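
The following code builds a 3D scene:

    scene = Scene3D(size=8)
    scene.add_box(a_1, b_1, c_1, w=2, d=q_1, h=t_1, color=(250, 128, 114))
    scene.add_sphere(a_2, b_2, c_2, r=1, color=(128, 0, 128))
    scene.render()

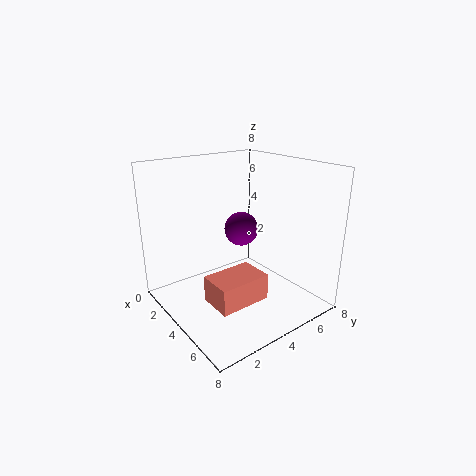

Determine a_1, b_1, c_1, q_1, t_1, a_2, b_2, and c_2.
a_1 = 3.5; b_1 = 2; c_1 = 0.5; q_1 = 3; t_1 = 1.5; a_2 = 3; b_2 = 5; c_2 = 4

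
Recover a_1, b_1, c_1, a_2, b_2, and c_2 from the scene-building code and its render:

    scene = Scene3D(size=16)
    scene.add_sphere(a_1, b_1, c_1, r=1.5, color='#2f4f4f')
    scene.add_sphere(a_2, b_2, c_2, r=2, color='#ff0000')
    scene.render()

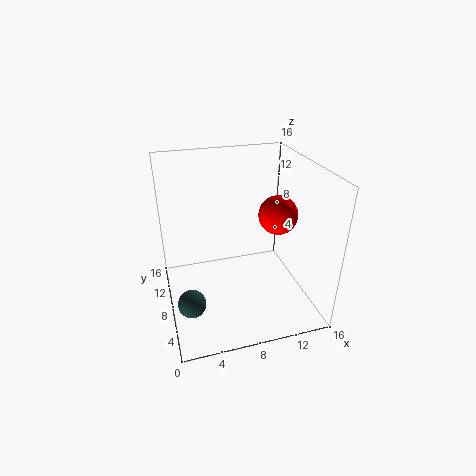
a_1 = 2; b_1 = 5; c_1 = 2.5; a_2 = 11.5; b_2 = 5.5; c_2 = 11.5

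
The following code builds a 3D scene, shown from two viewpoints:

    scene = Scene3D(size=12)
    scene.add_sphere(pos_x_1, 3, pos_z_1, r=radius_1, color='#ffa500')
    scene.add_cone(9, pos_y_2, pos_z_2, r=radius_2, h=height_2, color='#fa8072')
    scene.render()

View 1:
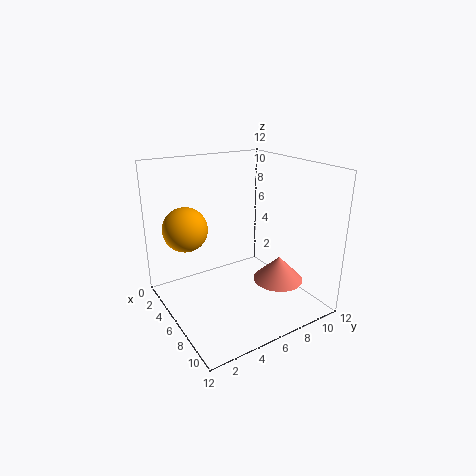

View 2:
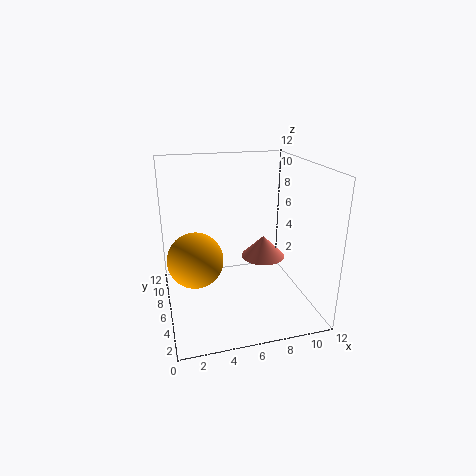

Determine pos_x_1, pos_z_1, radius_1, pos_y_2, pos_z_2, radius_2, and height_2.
pos_x_1 = 2, pos_z_1 = 6, radius_1 = 2, pos_y_2 = 8, pos_z_2 = 3, radius_2 = 2, height_2 = 2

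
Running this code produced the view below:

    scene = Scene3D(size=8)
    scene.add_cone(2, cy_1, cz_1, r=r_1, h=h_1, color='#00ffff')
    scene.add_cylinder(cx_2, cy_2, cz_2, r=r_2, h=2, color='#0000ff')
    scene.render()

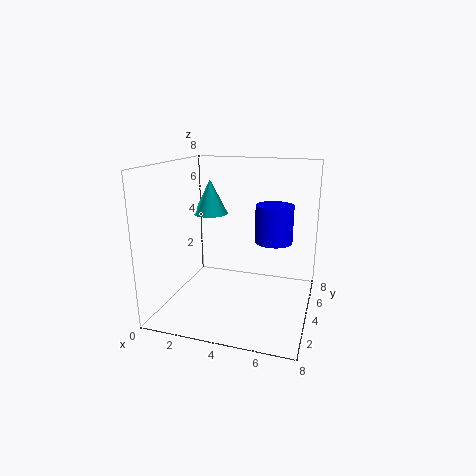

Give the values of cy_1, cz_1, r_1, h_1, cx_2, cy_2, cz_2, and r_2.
cy_1 = 5
cz_1 = 5
r_1 = 1
h_1 = 2
cx_2 = 6
cy_2 = 4
cz_2 = 4
r_2 = 1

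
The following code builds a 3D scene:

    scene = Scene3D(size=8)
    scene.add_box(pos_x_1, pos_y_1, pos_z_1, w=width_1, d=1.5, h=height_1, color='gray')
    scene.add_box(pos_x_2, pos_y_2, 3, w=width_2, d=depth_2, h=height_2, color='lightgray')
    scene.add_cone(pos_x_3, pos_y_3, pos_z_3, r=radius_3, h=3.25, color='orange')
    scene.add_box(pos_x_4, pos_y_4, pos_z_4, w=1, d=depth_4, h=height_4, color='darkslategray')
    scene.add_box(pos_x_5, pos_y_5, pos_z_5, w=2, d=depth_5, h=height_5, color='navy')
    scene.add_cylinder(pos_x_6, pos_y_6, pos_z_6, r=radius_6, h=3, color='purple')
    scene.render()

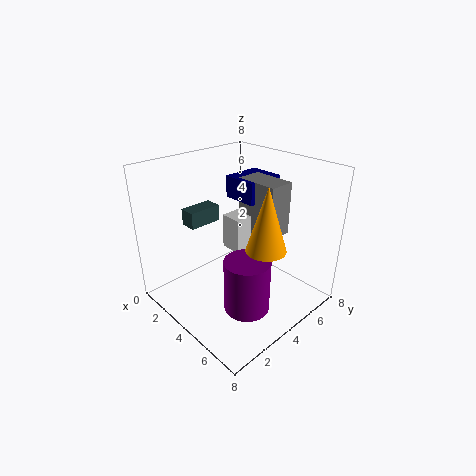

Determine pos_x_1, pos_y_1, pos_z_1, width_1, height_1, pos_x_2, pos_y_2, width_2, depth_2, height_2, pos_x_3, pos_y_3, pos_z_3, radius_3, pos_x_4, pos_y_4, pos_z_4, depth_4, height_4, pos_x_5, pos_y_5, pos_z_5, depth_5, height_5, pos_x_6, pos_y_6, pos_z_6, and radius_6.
pos_x_1 = 3; pos_y_1 = 5; pos_z_1 = 4; width_1 = 2.5; height_1 = 3; pos_x_2 = 2.75; pos_y_2 = 4; width_2 = 1.25; depth_2 = 2.75; height_2 = 2; pos_x_3 = 6.5; pos_y_3 = 3.5; pos_z_3 = 4.5; radius_3 = 1; pos_x_4 = 0.5; pos_y_4 = 2.75; pos_z_4 = 4; depth_4 = 2; height_4 = 1; pos_x_5 = 2.25; pos_y_5 = 4.75; pos_z_5 = 5.75; depth_5 = 2.25; height_5 = 1.25; pos_x_6 = 5.5; pos_y_6 = 3.25; pos_z_6 = 0.5; radius_6 = 1.25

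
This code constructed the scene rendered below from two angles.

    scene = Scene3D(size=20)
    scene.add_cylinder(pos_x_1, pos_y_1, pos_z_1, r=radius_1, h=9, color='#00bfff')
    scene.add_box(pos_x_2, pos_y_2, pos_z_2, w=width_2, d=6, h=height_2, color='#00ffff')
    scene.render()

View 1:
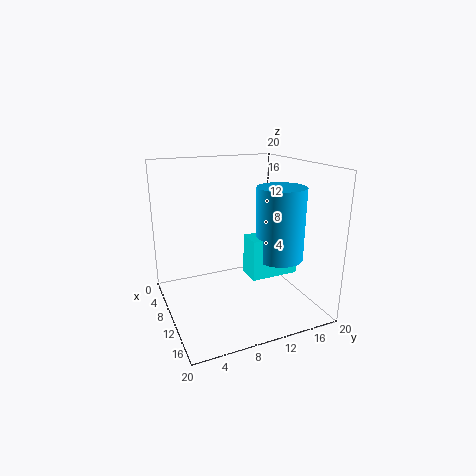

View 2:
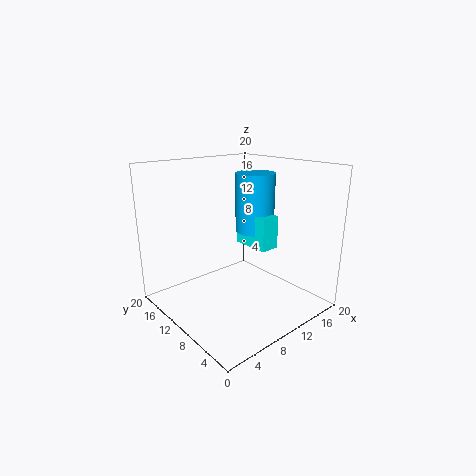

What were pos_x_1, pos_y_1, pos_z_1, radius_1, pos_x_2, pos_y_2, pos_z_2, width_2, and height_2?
pos_x_1 = 16; pos_y_1 = 13; pos_z_1 = 9; radius_1 = 3; pos_x_2 = 14; pos_y_2 = 9; pos_z_2 = 7; width_2 = 3; height_2 = 5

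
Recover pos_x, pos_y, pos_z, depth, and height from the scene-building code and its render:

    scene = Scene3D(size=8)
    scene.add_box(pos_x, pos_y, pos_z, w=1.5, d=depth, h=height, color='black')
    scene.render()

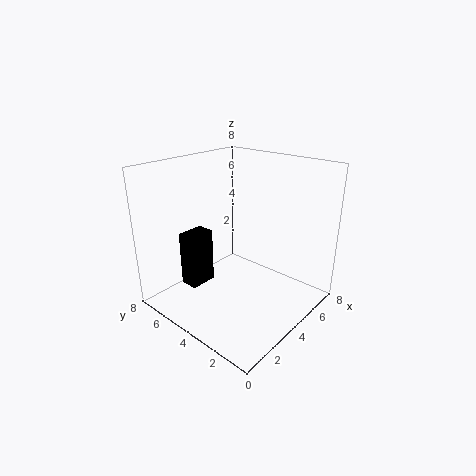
pos_x = 1.5
pos_y = 5
pos_z = 1.5
depth = 1
height = 3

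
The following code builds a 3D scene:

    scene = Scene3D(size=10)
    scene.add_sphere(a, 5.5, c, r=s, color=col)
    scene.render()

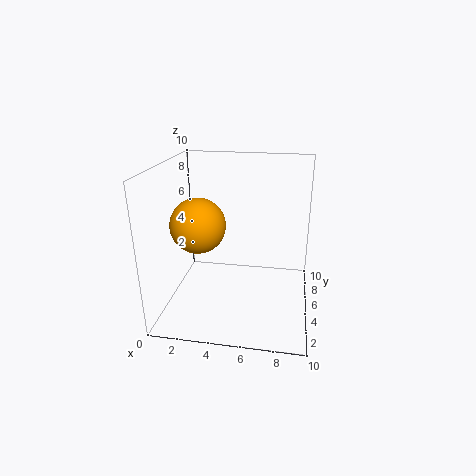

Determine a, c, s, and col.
a = 2; c = 5.5; s = 2; col = 'orange'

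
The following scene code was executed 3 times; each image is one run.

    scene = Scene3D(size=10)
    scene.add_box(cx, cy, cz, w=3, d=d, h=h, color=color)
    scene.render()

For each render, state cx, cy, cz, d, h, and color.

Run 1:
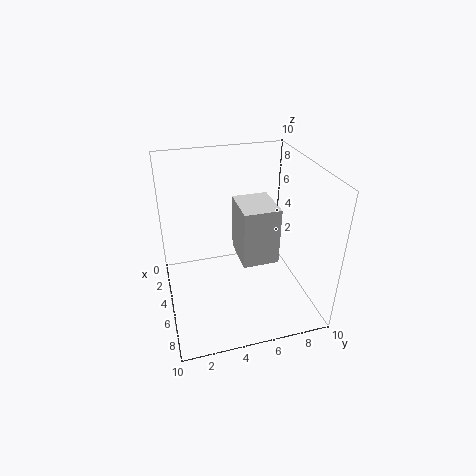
cx = 3.5
cy = 5
cz = 3.5
d = 2.5
h = 4
color = 'lightgray'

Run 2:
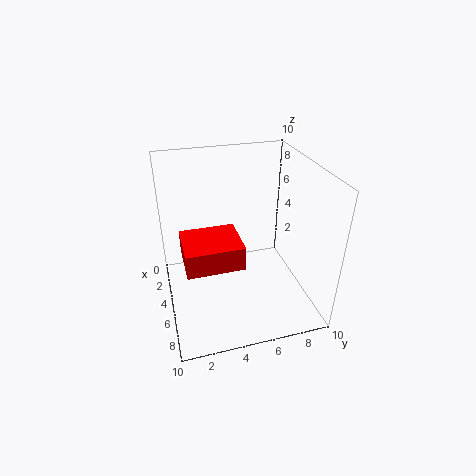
cx = 5.5
cy = 1
cz = 5
d = 3.5
h = 1.5
color = 'red'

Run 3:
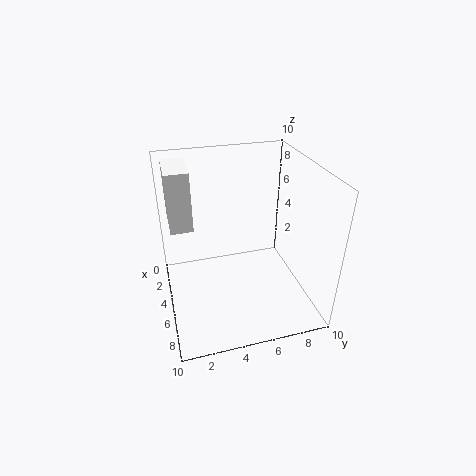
cx = 2
cy = 0.5
cz = 6
d = 1.5
h = 4
color = 'white'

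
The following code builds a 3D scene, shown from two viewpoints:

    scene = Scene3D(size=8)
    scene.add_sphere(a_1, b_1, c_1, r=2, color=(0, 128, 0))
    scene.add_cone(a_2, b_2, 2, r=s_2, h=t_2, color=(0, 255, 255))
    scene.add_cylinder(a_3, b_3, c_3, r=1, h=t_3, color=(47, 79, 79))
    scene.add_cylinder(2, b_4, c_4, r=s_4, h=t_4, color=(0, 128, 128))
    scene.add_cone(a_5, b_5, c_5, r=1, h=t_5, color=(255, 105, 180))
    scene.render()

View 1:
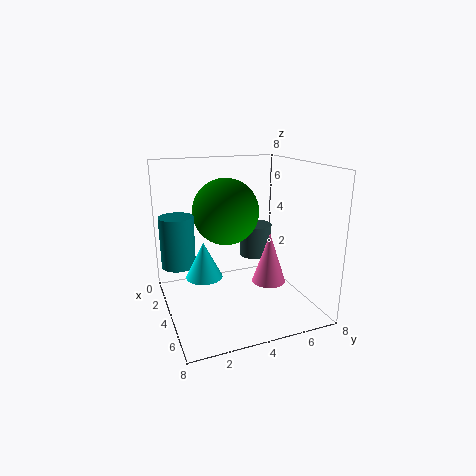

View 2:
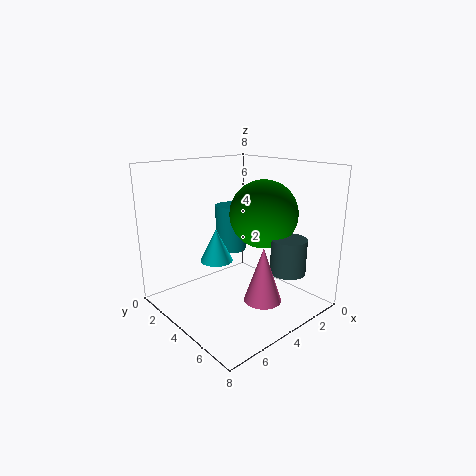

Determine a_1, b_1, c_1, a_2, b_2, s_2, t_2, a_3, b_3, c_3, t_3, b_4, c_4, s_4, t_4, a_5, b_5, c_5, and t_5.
a_1 = 2; b_1 = 4; c_1 = 5; a_2 = 4; b_2 = 2; s_2 = 1; t_2 = 2; a_3 = 2; b_3 = 6; c_3 = 2; t_3 = 2; b_4 = 1; c_4 = 2; s_4 = 1; t_4 = 3; a_5 = 4; b_5 = 6; c_5 = 1; t_5 = 3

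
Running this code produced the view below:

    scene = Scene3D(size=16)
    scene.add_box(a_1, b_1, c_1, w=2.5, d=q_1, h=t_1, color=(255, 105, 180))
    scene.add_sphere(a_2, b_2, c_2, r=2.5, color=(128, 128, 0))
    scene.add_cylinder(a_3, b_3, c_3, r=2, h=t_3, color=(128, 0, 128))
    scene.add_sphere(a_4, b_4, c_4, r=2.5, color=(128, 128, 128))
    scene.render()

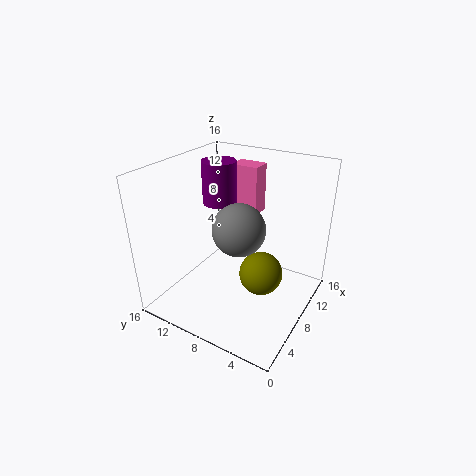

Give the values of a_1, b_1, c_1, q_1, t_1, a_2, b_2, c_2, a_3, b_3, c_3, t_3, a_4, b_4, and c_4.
a_1 = 13
b_1 = 8.5
c_1 = 8.5
q_1 = 3.5
t_1 = 6
a_2 = 9
b_2 = 5.5
c_2 = 3.5
a_3 = 10.5
b_3 = 12
c_3 = 10.5
t_3 = 5
a_4 = 4
b_4 = 5.5
c_4 = 11.5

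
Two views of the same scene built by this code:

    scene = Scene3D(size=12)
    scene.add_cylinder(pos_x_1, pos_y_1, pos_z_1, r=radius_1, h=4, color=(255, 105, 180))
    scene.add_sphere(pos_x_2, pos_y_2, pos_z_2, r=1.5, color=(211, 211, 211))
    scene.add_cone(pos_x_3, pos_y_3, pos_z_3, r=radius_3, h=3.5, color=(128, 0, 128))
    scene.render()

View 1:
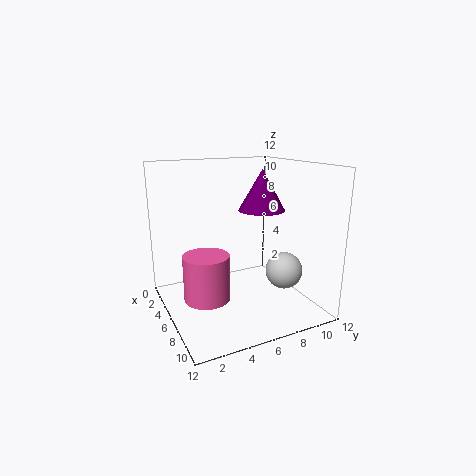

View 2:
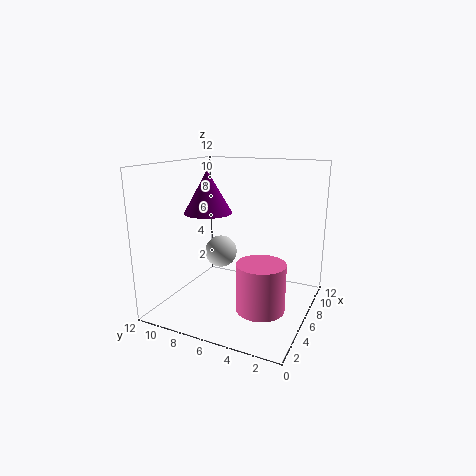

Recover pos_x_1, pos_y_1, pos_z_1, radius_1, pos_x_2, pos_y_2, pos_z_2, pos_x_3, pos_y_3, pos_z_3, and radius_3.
pos_x_1 = 5
pos_y_1 = 3.5
pos_z_1 = 0.5
radius_1 = 2
pos_x_2 = 8.5
pos_y_2 = 9
pos_z_2 = 3.5
pos_x_3 = 5.5
pos_y_3 = 8.5
pos_z_3 = 8
radius_3 = 2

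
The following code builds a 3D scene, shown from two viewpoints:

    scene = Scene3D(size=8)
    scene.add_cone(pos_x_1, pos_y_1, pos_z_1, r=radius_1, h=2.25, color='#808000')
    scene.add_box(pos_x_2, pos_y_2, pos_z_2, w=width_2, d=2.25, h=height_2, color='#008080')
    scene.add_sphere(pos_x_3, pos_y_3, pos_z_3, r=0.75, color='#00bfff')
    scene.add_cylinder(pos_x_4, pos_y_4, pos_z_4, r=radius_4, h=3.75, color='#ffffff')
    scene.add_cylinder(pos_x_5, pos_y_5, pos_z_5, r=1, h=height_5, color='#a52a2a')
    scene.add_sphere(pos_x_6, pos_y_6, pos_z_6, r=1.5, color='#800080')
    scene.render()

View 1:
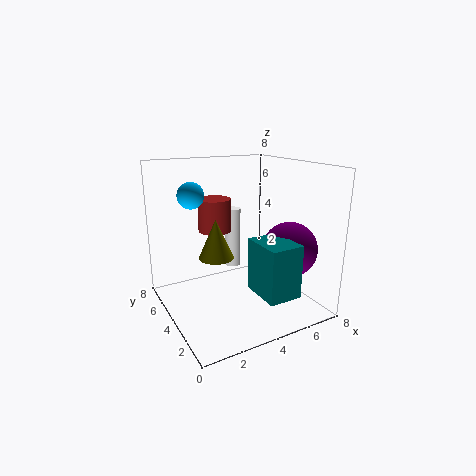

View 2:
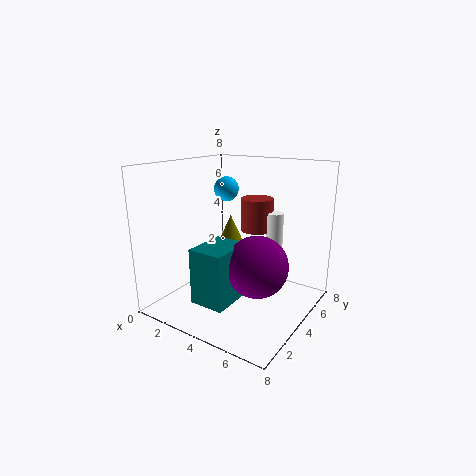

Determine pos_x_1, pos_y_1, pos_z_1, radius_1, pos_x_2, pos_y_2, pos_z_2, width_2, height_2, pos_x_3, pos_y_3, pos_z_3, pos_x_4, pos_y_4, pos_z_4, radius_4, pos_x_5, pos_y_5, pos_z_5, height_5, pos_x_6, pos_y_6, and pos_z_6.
pos_x_1 = 3, pos_y_1 = 4.75, pos_z_1 = 2.75, radius_1 = 1, pos_x_2 = 3.75, pos_y_2 = 0.25, pos_z_2 = 1.75, width_2 = 1.75, height_2 = 2.75, pos_x_3 = 2, pos_y_3 = 5.75, pos_z_3 = 6.25, pos_x_4 = 5, pos_y_4 = 6.5, pos_z_4 = 1.25, radius_4 = 0.5, pos_x_5 = 3.75, pos_y_5 = 6.5, pos_z_5 = 3.75, height_5 = 2, pos_x_6 = 6.25, pos_y_6 = 2.25, pos_z_6 = 3.5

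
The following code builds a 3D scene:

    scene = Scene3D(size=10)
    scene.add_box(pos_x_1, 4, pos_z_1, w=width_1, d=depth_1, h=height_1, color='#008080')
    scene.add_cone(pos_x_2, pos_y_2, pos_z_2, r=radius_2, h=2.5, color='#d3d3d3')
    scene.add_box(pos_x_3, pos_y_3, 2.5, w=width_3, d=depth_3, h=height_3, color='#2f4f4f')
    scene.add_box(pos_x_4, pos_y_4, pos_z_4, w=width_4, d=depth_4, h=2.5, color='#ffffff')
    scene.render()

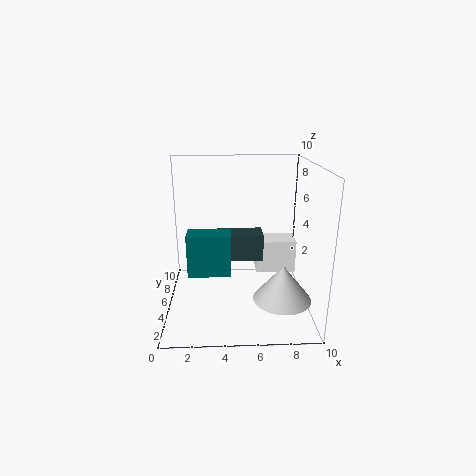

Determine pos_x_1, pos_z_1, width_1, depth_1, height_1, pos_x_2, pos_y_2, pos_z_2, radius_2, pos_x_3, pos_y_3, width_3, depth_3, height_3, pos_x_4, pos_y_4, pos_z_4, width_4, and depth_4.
pos_x_1 = 1.5; pos_z_1 = 2.5; width_1 = 3; depth_1 = 1.5; height_1 = 3; pos_x_2 = 8; pos_y_2 = 3.5; pos_z_2 = 1; radius_2 = 2; pos_x_3 = 3.5; pos_y_3 = 6.5; width_3 = 3.5; depth_3 = 2; height_3 = 2; pos_x_4 = 6.5; pos_y_4 = 6.5; pos_z_4 = 1.5; width_4 = 3; depth_4 = 2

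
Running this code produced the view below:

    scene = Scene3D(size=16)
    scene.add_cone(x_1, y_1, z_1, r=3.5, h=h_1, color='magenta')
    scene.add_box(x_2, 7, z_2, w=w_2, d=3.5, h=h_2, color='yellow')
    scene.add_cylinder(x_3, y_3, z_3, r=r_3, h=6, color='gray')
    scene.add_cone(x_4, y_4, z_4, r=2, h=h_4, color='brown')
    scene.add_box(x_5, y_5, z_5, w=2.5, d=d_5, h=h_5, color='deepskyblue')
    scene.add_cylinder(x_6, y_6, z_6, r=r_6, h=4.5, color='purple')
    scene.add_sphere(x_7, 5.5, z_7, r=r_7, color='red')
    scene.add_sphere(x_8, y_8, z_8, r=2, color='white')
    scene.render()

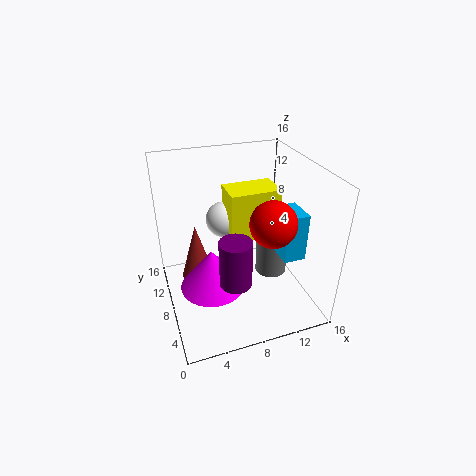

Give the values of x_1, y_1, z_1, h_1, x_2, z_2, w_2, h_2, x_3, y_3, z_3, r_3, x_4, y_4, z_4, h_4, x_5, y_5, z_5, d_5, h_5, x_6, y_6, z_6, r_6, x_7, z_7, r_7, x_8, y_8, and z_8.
x_1 = 4.5
y_1 = 6.5
z_1 = 3.5
h_1 = 4.5
x_2 = 7
z_2 = 8
w_2 = 5.5
h_2 = 5.5
x_3 = 13.5
y_3 = 10.5
z_3 = 0.5
r_3 = 2
x_4 = 4
y_4 = 12
z_4 = 1
h_4 = 7
x_5 = 12.5
y_5 = 5
z_5 = 5.5
d_5 = 3.5
h_5 = 5.5
x_6 = 5.5
y_6 = 1.5
z_6 = 7.5
r_6 = 1.5
x_7 = 11
z_7 = 10.5
r_7 = 2.5
x_8 = 7
y_8 = 10
z_8 = 9.5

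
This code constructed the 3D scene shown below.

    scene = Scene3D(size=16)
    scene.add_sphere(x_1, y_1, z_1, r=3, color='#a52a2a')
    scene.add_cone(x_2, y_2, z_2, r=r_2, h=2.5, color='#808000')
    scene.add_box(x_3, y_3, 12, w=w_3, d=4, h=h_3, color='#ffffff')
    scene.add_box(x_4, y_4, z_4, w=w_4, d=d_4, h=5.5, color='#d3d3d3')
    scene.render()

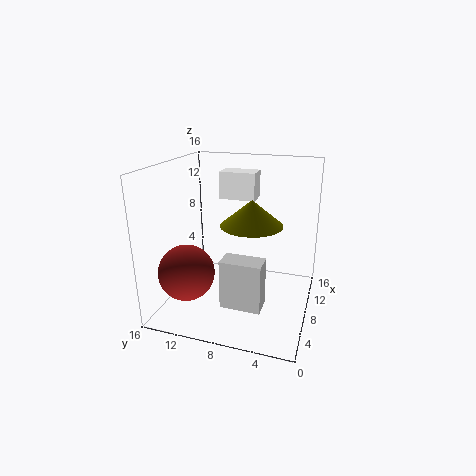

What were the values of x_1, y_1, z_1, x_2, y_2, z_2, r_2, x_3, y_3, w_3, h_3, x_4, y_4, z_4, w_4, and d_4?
x_1 = 4; y_1 = 12.5; z_1 = 5; x_2 = 4.5; y_2 = 5.5; z_2 = 11; r_2 = 3; x_3 = 9; y_3 = 6.5; w_3 = 2.5; h_3 = 3; x_4 = 4.5; y_4 = 4.5; z_4 = 1; w_4 = 2.5; d_4 = 4.5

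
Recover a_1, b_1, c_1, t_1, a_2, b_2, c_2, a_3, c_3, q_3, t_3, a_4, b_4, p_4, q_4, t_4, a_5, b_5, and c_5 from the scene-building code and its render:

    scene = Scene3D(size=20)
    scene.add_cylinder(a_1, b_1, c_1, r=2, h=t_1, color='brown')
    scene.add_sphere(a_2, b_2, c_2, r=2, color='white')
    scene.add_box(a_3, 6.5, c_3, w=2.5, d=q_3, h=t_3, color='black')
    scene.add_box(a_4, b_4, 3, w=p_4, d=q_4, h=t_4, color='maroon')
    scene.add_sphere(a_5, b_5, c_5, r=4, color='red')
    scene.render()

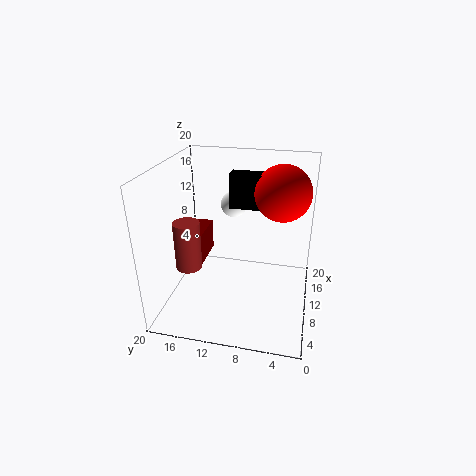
a_1 = 11, b_1 = 18, c_1 = 3.5, t_1 = 7.5, a_2 = 16, b_2 = 12, c_2 = 12.5, a_3 = 13, c_3 = 13, q_3 = 5.5, t_3 = 5, a_4 = 12.5, b_4 = 16.5, p_4 = 6.5, q_4 = 2.5, t_4 = 5, a_5 = 14, b_5 = 4.5, c_5 = 15.5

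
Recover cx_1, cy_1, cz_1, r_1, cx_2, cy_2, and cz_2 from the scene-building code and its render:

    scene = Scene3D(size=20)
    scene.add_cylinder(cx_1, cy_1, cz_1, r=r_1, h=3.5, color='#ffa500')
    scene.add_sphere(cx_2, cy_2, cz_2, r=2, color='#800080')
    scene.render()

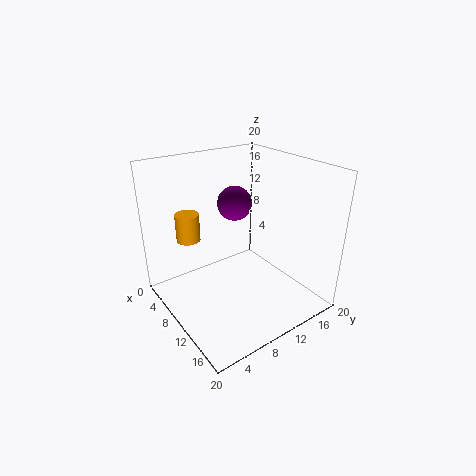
cx_1 = 9, cy_1 = 3, cz_1 = 11.5, r_1 = 1.5, cx_2 = 13.5, cy_2 = 7, cz_2 = 17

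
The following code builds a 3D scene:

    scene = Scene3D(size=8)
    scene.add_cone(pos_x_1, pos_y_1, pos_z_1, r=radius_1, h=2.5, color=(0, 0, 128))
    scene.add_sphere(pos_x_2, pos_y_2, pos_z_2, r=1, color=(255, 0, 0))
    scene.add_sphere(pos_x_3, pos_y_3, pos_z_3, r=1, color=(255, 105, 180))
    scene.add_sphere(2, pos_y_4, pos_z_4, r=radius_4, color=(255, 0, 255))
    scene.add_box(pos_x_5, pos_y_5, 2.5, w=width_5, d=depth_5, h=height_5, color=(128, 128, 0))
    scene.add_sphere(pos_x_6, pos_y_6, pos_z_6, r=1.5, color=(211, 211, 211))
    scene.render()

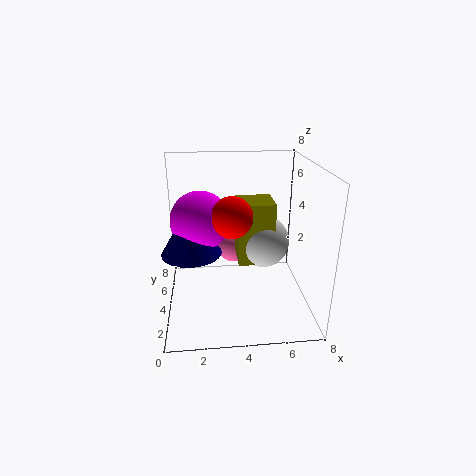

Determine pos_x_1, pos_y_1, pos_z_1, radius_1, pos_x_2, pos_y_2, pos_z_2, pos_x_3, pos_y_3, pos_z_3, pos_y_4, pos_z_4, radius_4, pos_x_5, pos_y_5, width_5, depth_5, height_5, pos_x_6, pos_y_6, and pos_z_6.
pos_x_1 = 1.5
pos_y_1 = 2.5
pos_z_1 = 4
radius_1 = 1.5
pos_x_2 = 3.5
pos_y_2 = 2
pos_z_2 = 6
pos_x_3 = 4
pos_y_3 = 7
pos_z_3 = 2
pos_y_4 = 3
pos_z_4 = 5.5
radius_4 = 1.5
pos_x_5 = 4
pos_y_5 = 3.5
width_5 = 2
depth_5 = 2
height_5 = 3.5
pos_x_6 = 5.5
pos_y_6 = 4.5
pos_z_6 = 3.5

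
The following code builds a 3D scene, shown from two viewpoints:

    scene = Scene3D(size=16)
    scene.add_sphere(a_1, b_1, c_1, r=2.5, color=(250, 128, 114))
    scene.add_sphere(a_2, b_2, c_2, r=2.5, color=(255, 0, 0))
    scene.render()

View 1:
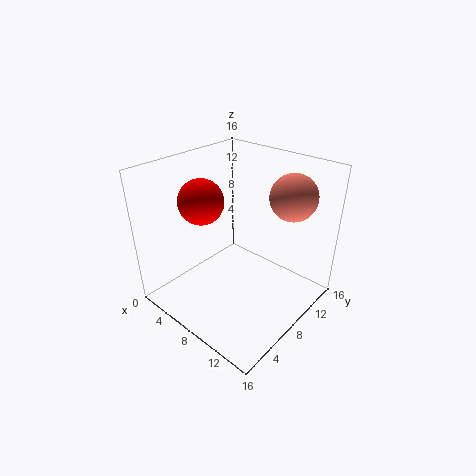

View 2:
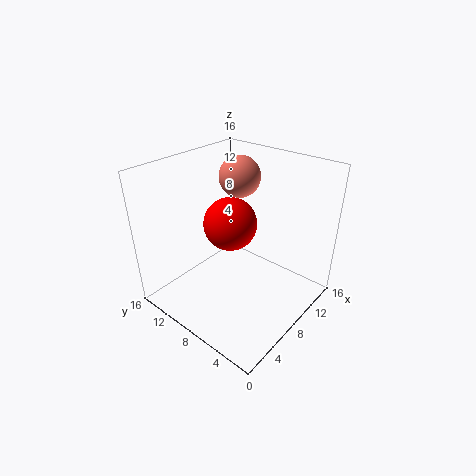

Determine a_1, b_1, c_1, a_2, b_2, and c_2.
a_1 = 12.5
b_1 = 11.5
c_1 = 13
a_2 = 4.5
b_2 = 6
c_2 = 12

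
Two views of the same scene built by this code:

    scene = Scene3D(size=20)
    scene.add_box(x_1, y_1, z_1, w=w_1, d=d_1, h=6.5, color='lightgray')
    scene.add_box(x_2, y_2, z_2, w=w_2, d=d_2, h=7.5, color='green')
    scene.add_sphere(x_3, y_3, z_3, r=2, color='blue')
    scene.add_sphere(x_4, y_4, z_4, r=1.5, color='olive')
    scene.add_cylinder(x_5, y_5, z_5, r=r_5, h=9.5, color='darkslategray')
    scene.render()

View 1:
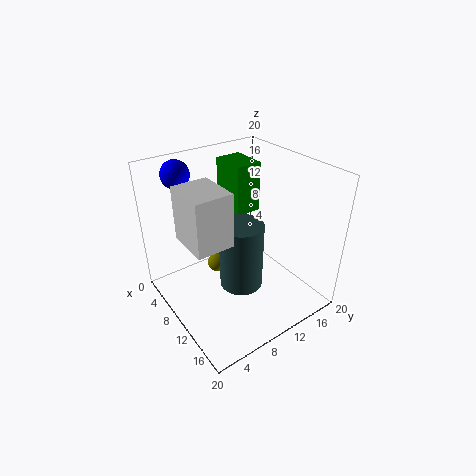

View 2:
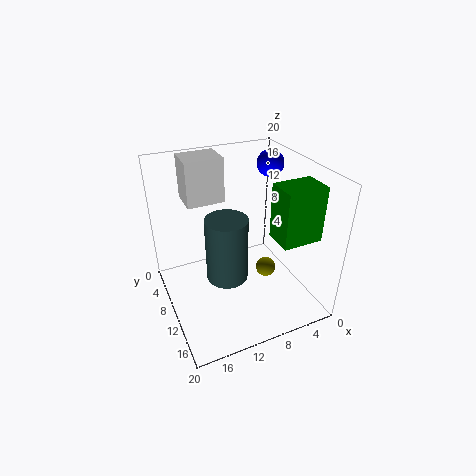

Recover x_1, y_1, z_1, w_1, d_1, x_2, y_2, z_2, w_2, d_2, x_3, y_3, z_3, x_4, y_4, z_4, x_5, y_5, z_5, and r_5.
x_1 = 10; y_1 = 1; z_1 = 13.5; w_1 = 5.5; d_1 = 4.5; x_2 = 1; y_2 = 12.5; z_2 = 11; w_2 = 5.5; d_2 = 4; x_3 = 2.5; y_3 = 5; z_3 = 18; x_4 = 5; y_4 = 9.5; z_4 = 3; x_5 = 11.5; y_5 = 9.5; z_5 = 3.5; r_5 = 3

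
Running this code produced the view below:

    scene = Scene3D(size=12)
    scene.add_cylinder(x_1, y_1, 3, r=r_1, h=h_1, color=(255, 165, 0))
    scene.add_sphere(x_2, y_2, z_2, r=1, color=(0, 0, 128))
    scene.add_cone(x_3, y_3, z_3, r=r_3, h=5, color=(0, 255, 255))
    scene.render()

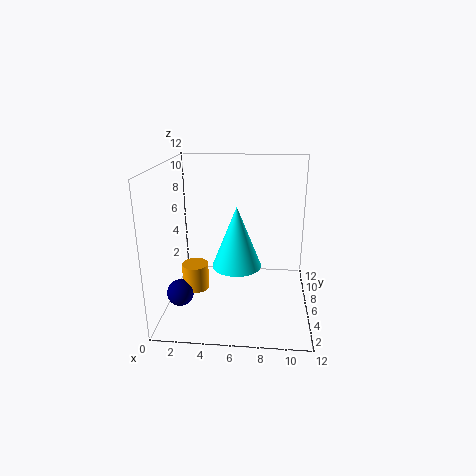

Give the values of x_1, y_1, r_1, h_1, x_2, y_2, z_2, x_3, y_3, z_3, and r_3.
x_1 = 3
y_1 = 3
r_1 = 1
h_1 = 2
x_2 = 2
y_2 = 2
z_2 = 3
x_3 = 6
y_3 = 5
z_3 = 4
r_3 = 2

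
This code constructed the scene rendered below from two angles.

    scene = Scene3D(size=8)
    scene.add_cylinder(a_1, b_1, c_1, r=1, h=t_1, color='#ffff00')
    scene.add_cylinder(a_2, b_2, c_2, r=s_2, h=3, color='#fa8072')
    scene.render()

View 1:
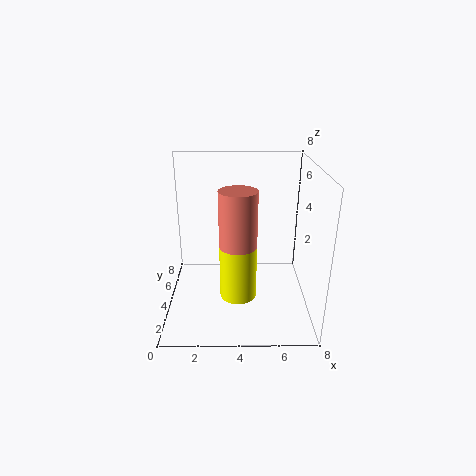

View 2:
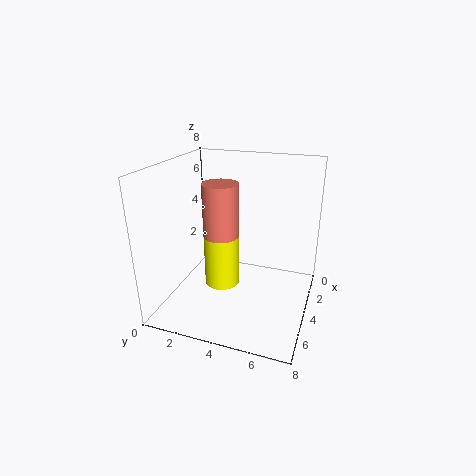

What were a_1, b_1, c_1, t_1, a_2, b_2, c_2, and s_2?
a_1 = 4; b_1 = 3; c_1 = 1; t_1 = 3; a_2 = 4; b_2 = 3; c_2 = 4; s_2 = 1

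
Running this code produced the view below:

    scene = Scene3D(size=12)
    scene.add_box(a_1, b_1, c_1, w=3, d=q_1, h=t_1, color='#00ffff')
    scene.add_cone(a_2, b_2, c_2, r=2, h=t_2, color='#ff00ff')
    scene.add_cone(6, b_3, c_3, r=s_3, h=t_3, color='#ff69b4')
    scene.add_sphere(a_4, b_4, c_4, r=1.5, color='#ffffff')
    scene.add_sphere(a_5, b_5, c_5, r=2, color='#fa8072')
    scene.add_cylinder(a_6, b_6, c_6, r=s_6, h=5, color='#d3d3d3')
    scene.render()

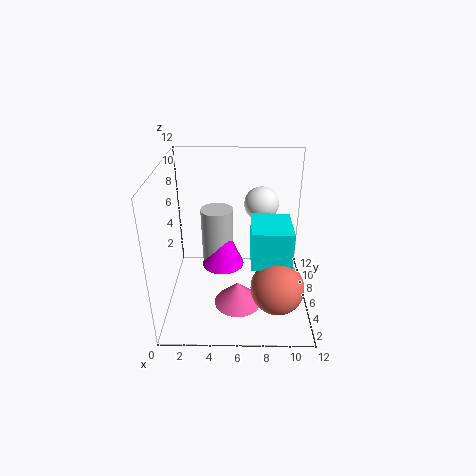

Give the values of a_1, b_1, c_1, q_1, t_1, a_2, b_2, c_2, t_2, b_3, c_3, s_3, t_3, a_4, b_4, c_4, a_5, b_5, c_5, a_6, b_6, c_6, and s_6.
a_1 = 7; b_1 = 2; c_1 = 5.5; q_1 = 3.5; t_1 = 3; a_2 = 4.5; b_2 = 9; c_2 = 1.5; t_2 = 4.5; b_3 = 4.5; c_3 = 0.5; s_3 = 2; t_3 = 2; a_4 = 8; b_4 = 8.5; c_4 = 8; a_5 = 9; b_5 = 2; c_5 = 4; a_6 = 4; b_6 = 9.5; c_6 = 2; s_6 = 1.5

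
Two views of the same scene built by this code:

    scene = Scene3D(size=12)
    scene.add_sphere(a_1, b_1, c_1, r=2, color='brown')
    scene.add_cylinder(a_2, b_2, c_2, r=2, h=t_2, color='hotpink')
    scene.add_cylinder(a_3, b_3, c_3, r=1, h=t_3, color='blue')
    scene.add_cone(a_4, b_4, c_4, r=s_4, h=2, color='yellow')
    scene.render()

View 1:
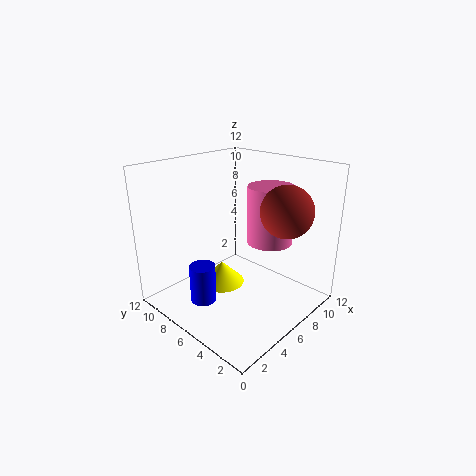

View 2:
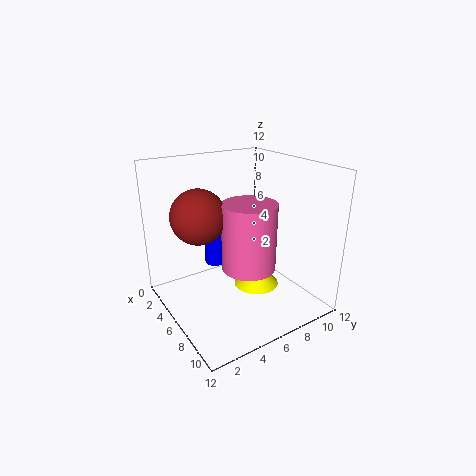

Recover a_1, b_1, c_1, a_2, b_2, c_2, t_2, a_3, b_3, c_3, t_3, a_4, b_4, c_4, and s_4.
a_1 = 7, b_1 = 2, c_1 = 9, a_2 = 9, b_2 = 5, c_2 = 5, t_2 = 5, a_3 = 2, b_3 = 6, c_3 = 2, t_3 = 3, a_4 = 6, b_4 = 8, c_4 = 1, s_4 = 2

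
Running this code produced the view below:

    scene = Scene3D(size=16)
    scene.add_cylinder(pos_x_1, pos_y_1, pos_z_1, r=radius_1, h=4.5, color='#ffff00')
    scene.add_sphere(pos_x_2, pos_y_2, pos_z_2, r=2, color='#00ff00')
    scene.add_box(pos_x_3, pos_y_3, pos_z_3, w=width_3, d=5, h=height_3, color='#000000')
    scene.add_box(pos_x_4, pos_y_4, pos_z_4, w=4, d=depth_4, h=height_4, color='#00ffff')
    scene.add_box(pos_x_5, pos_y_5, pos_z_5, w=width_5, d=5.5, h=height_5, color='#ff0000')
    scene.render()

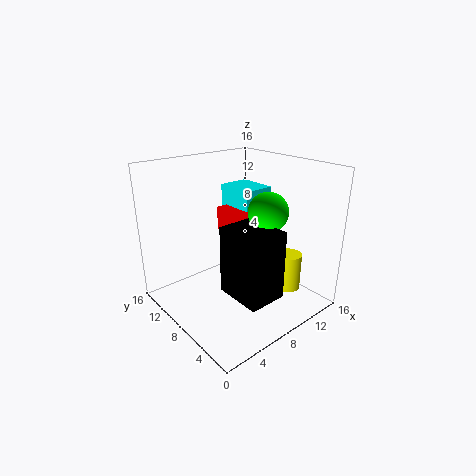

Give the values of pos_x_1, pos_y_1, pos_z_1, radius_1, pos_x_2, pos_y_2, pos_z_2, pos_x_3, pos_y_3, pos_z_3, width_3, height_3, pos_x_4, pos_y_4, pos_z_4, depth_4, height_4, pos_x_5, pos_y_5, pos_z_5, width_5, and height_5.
pos_x_1 = 14
pos_y_1 = 5.5
pos_z_1 = 0.5
radius_1 = 1.5
pos_x_2 = 8.5
pos_y_2 = 4
pos_z_2 = 12
pos_x_3 = 4
pos_y_3 = 1
pos_z_3 = 4
width_3 = 4
height_3 = 7
pos_x_4 = 11.5
pos_y_4 = 10.5
pos_z_4 = 8.5
depth_4 = 5
height_4 = 3.5
pos_x_5 = 10
pos_y_5 = 9
pos_z_5 = 6.5
width_5 = 2
height_5 = 3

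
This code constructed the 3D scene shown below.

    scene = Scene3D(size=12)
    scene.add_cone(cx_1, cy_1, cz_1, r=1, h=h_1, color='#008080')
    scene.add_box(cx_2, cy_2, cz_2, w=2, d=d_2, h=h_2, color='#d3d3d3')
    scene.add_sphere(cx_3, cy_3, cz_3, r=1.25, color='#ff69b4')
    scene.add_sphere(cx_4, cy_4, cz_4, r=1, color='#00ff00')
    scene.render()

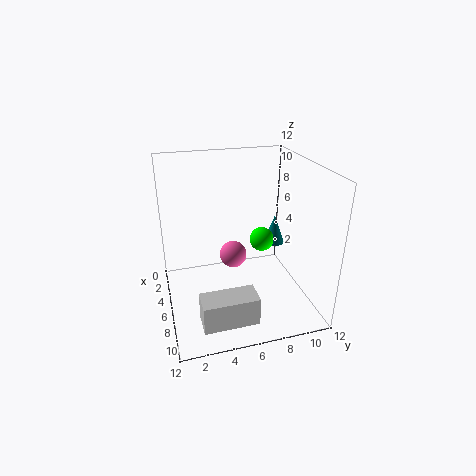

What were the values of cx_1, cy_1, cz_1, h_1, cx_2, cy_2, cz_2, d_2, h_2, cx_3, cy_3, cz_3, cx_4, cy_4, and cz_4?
cx_1 = 3
cy_1 = 10.5
cz_1 = 3.5
h_1 = 2.75
cx_2 = 9.25
cy_2 = 2
cz_2 = 1.25
d_2 = 4.25
h_2 = 2.25
cx_3 = 3.5
cy_3 = 6.25
cz_3 = 3
cx_4 = 6.25
cy_4 = 8
cz_4 = 5.75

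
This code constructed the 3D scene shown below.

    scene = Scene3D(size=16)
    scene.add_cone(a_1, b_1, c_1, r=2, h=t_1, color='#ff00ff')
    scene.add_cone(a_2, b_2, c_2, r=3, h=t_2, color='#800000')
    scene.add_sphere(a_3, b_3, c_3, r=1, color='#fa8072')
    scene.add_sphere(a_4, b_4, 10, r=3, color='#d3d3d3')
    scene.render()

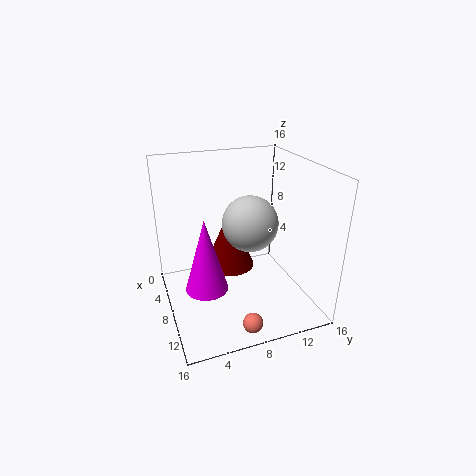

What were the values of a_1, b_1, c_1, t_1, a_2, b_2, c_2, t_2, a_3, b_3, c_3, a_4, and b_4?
a_1 = 13
b_1 = 3
c_1 = 6
t_1 = 7
a_2 = 5
b_2 = 8
c_2 = 3
t_2 = 7
a_3 = 15
b_3 = 7
c_3 = 2
a_4 = 9
b_4 = 9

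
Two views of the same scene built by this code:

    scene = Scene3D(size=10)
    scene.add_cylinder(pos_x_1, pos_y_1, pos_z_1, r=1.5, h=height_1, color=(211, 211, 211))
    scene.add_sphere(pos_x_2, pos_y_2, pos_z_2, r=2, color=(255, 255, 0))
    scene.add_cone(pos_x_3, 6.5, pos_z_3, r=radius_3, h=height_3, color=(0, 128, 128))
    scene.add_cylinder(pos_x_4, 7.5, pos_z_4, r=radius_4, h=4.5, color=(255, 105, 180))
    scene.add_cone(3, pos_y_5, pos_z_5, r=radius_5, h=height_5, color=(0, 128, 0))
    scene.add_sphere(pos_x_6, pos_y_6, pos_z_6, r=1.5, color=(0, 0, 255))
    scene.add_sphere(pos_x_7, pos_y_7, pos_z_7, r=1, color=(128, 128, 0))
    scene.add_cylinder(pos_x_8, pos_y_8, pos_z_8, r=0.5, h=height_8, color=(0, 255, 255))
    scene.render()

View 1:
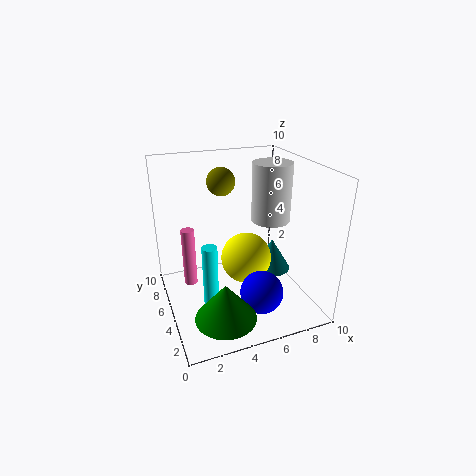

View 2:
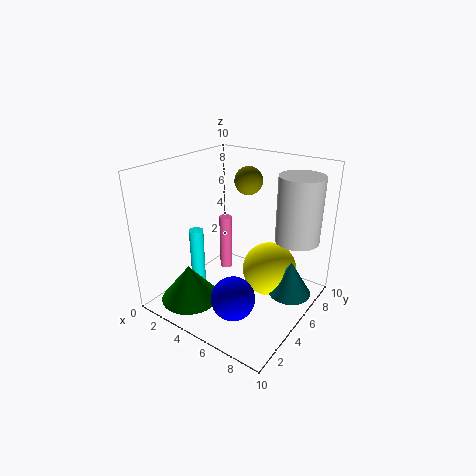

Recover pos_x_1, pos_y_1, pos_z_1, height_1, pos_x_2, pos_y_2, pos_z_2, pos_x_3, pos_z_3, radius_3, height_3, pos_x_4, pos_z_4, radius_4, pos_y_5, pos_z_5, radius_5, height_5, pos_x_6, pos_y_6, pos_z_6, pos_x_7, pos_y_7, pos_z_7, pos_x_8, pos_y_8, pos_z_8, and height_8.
pos_x_1 = 8.5, pos_y_1 = 7, pos_z_1 = 5, height_1 = 4.5, pos_x_2 = 6.5, pos_y_2 = 7, pos_z_2 = 2, pos_x_3 = 8.5, pos_z_3 = 1, radius_3 = 1.5, height_3 = 2.5, pos_x_4 = 2, pos_z_4 = 0.5, radius_4 = 0.5, pos_y_5 = 2, pos_z_5 = 1, radius_5 = 2, height_5 = 2.5, pos_x_6 = 6, pos_y_6 = 3, pos_z_6 = 1.5, pos_x_7 = 4.5, pos_y_7 = 7, pos_z_7 = 8.5, pos_x_8 = 2.5, pos_y_8 = 3.5, pos_z_8 = 0.5, height_8 = 5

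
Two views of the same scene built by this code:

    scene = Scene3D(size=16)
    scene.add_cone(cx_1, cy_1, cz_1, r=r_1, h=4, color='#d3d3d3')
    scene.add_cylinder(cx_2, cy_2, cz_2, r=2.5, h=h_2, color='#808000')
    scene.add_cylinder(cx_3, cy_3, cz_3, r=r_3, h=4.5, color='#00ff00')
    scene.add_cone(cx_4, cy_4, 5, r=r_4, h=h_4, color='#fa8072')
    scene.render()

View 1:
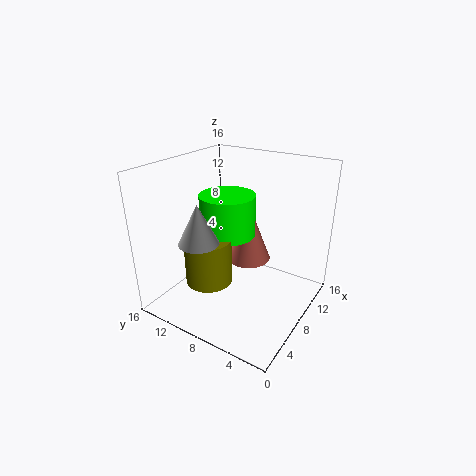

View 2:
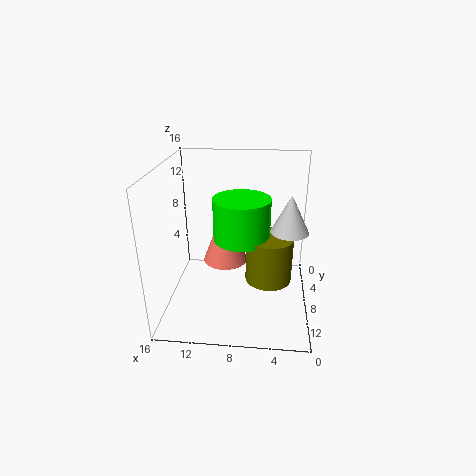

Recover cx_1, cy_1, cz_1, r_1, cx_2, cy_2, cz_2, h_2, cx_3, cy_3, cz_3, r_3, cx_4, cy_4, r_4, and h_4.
cx_1 = 2.5
cy_1 = 9
cz_1 = 9.5
r_1 = 2
cx_2 = 4.5
cy_2 = 9.5
cz_2 = 4
h_2 = 5
cx_3 = 7.5
cy_3 = 9
cz_3 = 8.5
r_3 = 3
cx_4 = 9.5
cy_4 = 7.5
r_4 = 2.5
h_4 = 6.5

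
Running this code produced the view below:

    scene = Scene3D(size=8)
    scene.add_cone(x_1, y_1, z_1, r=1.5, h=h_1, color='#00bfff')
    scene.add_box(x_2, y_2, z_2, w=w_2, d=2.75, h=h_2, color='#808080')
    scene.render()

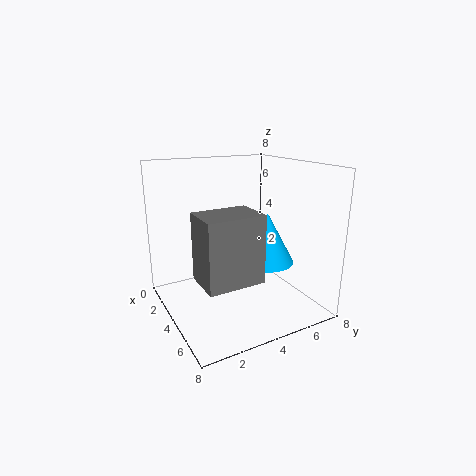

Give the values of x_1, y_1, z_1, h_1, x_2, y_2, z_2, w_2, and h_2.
x_1 = 5, y_1 = 5.25, z_1 = 2.75, h_1 = 2.75, x_2 = 5.5, y_2 = 0.75, z_2 = 3, w_2 = 2, h_2 = 3.25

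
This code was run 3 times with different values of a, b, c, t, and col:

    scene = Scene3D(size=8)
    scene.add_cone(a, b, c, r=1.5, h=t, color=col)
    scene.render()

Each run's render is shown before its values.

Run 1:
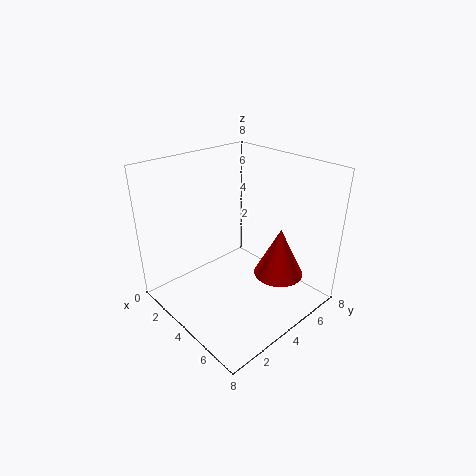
a = 5
b = 6.5
c = 1
t = 3
col = 'red'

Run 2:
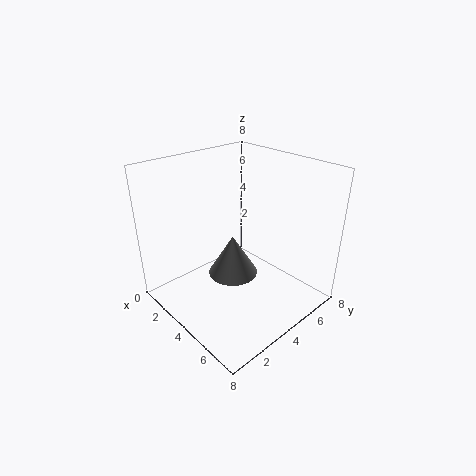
a = 3
b = 4.5
c = 1
t = 2.5
col = 'gray'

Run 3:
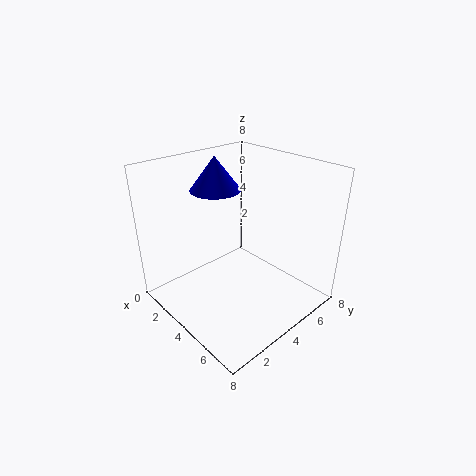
a = 1.5
b = 4.5
c = 6
t = 2
col = 'blue'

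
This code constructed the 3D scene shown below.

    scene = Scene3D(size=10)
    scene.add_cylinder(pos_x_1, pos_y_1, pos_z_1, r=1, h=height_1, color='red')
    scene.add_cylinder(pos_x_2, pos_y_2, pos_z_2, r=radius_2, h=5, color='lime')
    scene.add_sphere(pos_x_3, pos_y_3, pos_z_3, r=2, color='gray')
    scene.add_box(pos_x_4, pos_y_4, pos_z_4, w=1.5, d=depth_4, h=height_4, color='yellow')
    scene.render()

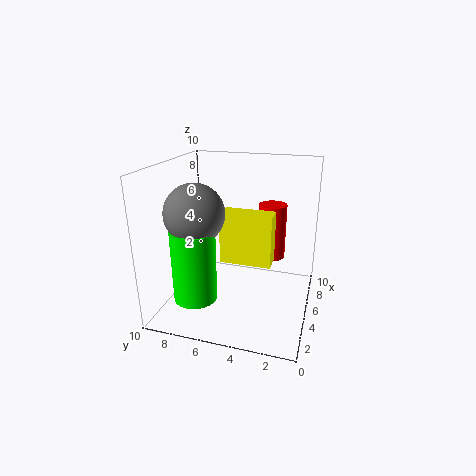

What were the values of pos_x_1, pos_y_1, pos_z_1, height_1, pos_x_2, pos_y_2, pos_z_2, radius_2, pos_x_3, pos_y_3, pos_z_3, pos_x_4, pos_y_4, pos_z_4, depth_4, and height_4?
pos_x_1 = 7
pos_y_1 = 3
pos_z_1 = 3
height_1 = 4
pos_x_2 = 3
pos_y_2 = 7.5
pos_z_2 = 1
radius_2 = 1.5
pos_x_3 = 3.5
pos_y_3 = 7.5
pos_z_3 = 7
pos_x_4 = 4
pos_y_4 = 2.5
pos_z_4 = 3.5
depth_4 = 3.5
height_4 = 3.5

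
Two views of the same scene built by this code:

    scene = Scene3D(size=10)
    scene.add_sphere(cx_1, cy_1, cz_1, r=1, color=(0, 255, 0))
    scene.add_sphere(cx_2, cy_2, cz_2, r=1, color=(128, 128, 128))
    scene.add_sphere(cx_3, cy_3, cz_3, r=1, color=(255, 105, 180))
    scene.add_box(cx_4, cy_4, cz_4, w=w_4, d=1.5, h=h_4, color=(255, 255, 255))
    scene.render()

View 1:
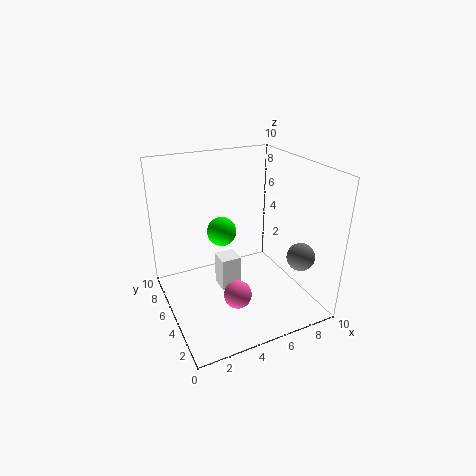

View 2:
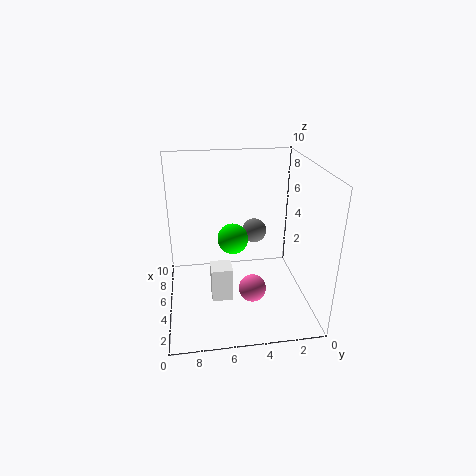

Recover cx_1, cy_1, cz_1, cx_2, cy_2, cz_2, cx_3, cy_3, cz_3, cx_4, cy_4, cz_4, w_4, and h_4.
cx_1 = 4
cy_1 = 5.5
cz_1 = 5.5
cx_2 = 9
cy_2 = 3
cz_2 = 3.5
cx_3 = 4.5
cy_3 = 4
cz_3 = 1
cx_4 = 4
cy_4 = 5.5
cz_4 = 0.5
w_4 = 1.5
h_4 = 2.5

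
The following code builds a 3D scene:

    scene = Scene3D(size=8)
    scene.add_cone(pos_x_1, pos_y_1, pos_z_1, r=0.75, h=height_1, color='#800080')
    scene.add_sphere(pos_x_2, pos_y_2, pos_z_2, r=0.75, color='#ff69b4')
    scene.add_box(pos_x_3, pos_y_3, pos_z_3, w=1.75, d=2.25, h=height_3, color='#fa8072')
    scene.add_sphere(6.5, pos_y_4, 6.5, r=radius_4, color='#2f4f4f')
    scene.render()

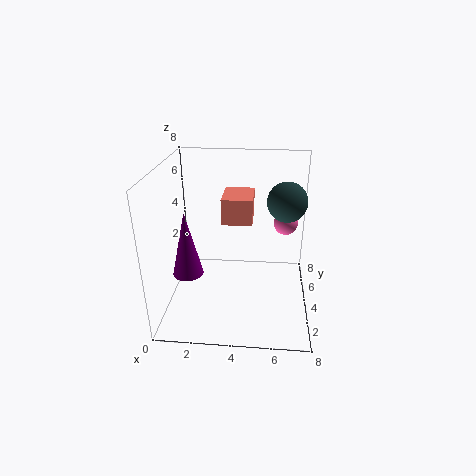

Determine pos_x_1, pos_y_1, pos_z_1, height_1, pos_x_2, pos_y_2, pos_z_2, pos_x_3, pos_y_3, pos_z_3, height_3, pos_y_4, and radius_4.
pos_x_1 = 1.75, pos_y_1 = 1.5, pos_z_1 = 3.25, height_1 = 3.25, pos_x_2 = 6.75, pos_y_2 = 6.75, pos_z_2 = 3.75, pos_x_3 = 3, pos_y_3 = 4.5, pos_z_3 = 4.5, height_3 = 1.5, pos_y_4 = 3.25, radius_4 = 1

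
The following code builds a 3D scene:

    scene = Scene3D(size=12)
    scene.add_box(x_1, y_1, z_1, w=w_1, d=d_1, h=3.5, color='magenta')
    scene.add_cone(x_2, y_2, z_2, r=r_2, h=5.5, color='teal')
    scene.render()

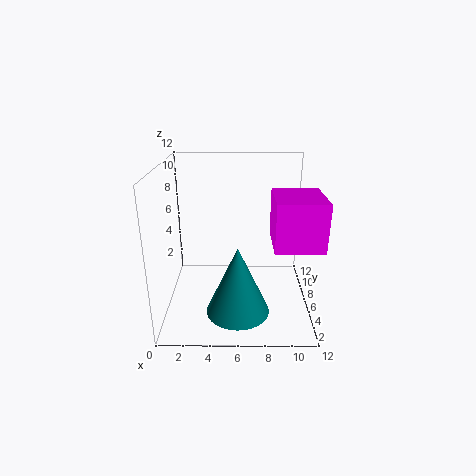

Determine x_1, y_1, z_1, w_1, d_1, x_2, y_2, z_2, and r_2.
x_1 = 8.5
y_1 = 1
z_1 = 7
w_1 = 3.5
d_1 = 4
x_2 = 6
y_2 = 3
z_2 = 1
r_2 = 2.5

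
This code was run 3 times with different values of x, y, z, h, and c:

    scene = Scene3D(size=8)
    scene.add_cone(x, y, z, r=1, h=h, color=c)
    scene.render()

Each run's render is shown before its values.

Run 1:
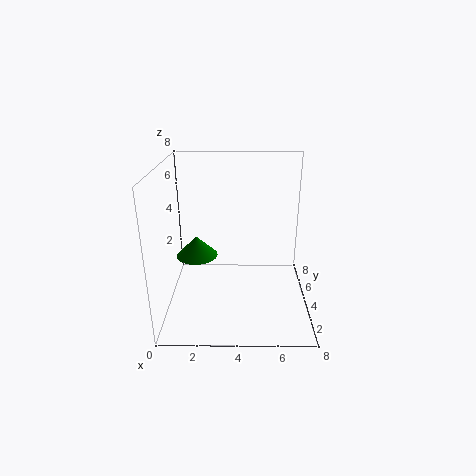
x = 2; y = 2; z = 4; h = 1; c = 'green'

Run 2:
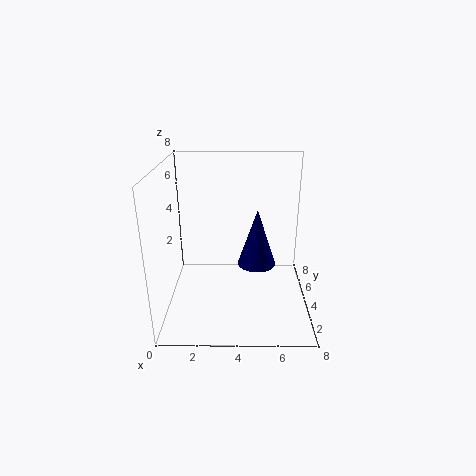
x = 5; y = 3; z = 3; h = 3; c = 'navy'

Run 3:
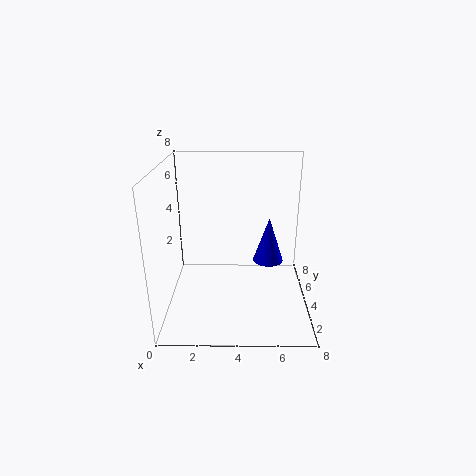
x = 6; y = 7; z = 1; h = 3; c = 'blue'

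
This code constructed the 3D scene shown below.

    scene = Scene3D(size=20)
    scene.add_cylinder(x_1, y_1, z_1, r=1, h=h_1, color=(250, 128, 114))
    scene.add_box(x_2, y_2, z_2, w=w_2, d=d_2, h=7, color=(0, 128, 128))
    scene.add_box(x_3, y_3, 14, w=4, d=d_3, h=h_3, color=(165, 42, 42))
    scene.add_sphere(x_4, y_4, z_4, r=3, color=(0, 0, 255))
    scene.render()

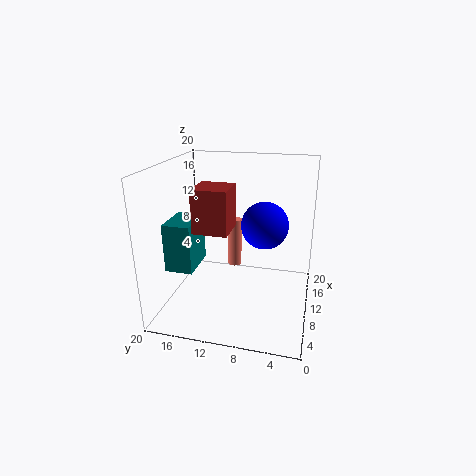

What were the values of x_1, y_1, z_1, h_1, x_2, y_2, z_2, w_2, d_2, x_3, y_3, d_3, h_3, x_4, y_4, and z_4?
x_1 = 12, y_1 = 11, z_1 = 5, h_1 = 7, x_2 = 7, y_2 = 16, z_2 = 5, w_2 = 6, d_2 = 4, x_3 = 1, y_3 = 9, d_3 = 4, h_3 = 5, x_4 = 8, y_4 = 6, z_4 = 13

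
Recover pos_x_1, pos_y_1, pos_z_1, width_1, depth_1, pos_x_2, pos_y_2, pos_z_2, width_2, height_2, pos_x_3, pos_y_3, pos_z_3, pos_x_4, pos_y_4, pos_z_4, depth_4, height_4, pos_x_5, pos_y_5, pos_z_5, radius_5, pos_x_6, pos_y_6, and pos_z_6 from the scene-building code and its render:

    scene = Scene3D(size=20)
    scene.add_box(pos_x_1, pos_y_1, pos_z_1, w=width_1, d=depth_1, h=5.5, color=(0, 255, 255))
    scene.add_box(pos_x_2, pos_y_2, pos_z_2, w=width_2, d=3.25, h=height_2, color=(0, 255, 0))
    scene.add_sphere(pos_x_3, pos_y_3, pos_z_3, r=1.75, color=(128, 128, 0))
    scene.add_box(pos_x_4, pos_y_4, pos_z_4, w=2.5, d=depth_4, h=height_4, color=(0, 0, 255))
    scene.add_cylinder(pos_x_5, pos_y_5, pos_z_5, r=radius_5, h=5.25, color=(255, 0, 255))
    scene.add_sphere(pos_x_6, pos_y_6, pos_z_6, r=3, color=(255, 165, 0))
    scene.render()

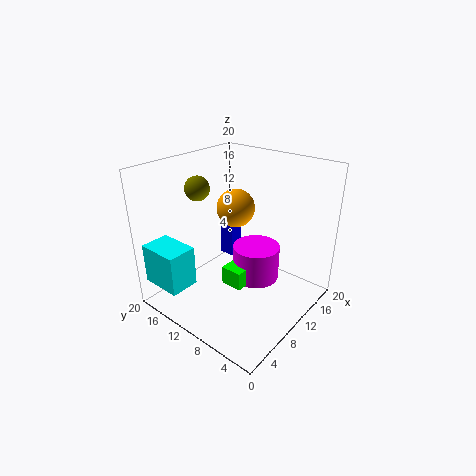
pos_x_1 = 0.25
pos_y_1 = 12.75
pos_z_1 = 4.5
width_1 = 4
depth_1 = 5.75
pos_x_2 = 8.75
pos_y_2 = 8.75
pos_z_2 = 2.25
width_2 = 3.5
height_2 = 2.75
pos_x_3 = 8.5
pos_y_3 = 16
pos_z_3 = 16.25
pos_x_4 = 16.5
pos_y_4 = 16.75
pos_z_4 = 1.5
depth_4 = 2.5
height_4 = 7.5
pos_x_5 = 13.75
pos_y_5 = 9.5
pos_z_5 = 2
radius_5 = 3.5
pos_x_6 = 15.25
pos_y_6 = 14.75
pos_z_6 = 11.5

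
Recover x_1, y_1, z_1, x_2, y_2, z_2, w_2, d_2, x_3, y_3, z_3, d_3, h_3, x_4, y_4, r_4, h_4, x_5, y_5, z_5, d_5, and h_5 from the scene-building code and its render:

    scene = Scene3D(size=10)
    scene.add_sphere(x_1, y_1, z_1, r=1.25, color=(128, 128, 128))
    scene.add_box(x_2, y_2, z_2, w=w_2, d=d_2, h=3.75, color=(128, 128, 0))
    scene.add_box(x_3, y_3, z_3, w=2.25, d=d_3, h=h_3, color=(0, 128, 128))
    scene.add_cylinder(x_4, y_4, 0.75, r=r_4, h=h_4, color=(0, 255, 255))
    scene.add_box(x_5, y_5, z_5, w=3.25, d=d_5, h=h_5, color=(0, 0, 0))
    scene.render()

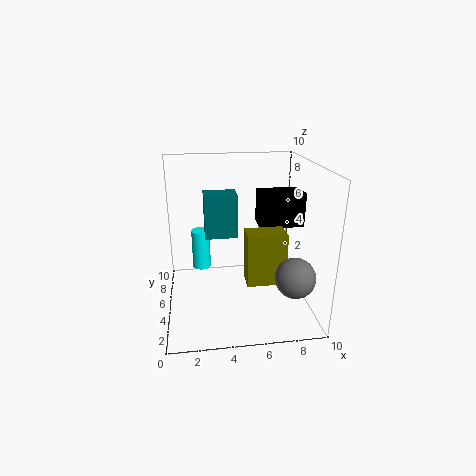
x_1 = 8
y_1 = 1.25
z_1 = 3.75
x_2 = 5.5
y_2 = 3.75
z_2 = 1.75
w_2 = 2.75
d_2 = 1.75
x_3 = 2.75
y_3 = 5
z_3 = 5
d_3 = 1.75
h_3 = 3
x_4 = 2.5
y_4 = 9.25
r_4 = 0.75
h_4 = 3.25
x_5 = 6.75
y_5 = 5.75
z_5 = 5.25
d_5 = 2
h_5 = 2.5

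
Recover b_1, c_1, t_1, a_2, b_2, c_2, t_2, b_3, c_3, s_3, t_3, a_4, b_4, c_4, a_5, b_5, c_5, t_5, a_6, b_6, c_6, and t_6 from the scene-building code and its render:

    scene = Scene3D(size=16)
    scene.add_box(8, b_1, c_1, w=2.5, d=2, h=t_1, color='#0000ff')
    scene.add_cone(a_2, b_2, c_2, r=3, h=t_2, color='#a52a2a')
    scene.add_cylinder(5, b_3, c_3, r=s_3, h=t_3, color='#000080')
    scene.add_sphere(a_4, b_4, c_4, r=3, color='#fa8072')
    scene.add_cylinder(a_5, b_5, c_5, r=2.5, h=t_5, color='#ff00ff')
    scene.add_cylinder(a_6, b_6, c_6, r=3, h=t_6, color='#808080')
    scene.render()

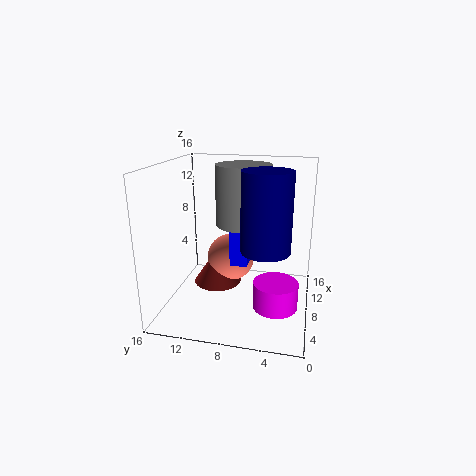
b_1 = 7, c_1 = 4.5, t_1 = 7, a_2 = 11.5, b_2 = 11.5, c_2 = 0.5, t_2 = 4.5, b_3 = 4.5, c_3 = 8, s_3 = 2.5, t_3 = 8, a_4 = 12.5, b_4 = 10, c_4 = 3.5, a_5 = 7, b_5 = 3.5, c_5 = 0.5, t_5 = 3, a_6 = 8.5, b_6 = 7.5, c_6 = 9.5, t_6 = 6.5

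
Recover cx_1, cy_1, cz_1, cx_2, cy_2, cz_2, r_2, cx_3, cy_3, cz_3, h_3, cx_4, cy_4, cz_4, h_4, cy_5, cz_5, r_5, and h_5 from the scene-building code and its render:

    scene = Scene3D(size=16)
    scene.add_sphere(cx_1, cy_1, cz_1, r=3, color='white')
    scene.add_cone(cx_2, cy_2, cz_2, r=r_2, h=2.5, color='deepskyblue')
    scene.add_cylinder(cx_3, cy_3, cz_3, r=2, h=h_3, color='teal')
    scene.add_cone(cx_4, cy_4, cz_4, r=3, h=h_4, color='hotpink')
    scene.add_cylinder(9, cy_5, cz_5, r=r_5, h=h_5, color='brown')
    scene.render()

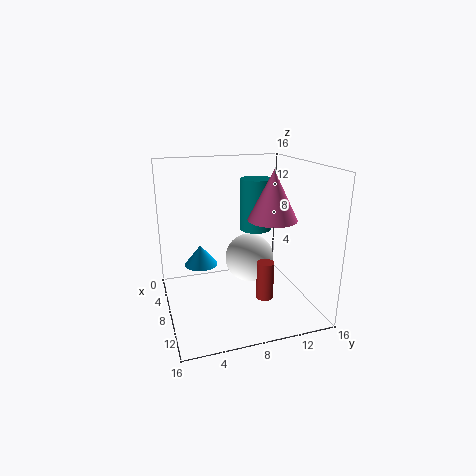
cx_1 = 5
cy_1 = 10.5
cz_1 = 4
cx_2 = 4
cy_2 = 4.5
cz_2 = 3.5
r_2 = 2
cx_3 = 3
cy_3 = 12
cz_3 = 7
h_3 = 6.5
cx_4 = 6
cy_4 = 13
cz_4 = 9
h_4 = 6
cy_5 = 11
cz_5 = 0.5
r_5 = 1
h_5 = 4.5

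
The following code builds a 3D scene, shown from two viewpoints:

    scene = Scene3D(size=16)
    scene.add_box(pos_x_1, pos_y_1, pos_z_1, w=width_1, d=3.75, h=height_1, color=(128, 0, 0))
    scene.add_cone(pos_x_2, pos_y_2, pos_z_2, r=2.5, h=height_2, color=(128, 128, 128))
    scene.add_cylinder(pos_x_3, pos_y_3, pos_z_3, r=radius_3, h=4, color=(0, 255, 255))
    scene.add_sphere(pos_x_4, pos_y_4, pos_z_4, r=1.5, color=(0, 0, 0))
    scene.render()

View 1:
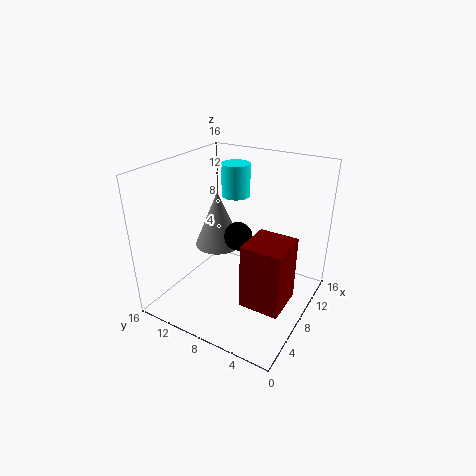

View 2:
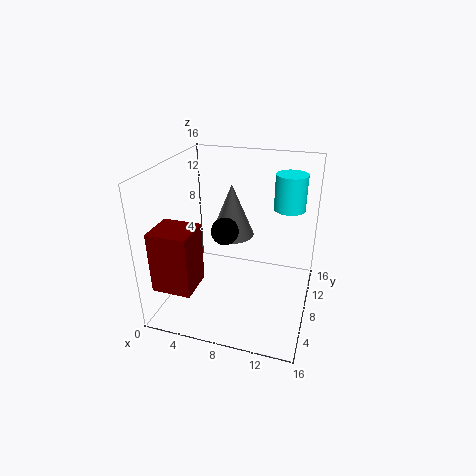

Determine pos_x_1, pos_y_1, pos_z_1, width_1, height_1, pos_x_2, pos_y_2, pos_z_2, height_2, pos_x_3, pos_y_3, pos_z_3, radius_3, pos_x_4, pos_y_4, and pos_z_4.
pos_x_1 = 1.5; pos_y_1 = 0.25; pos_z_1 = 5; width_1 = 4; height_1 = 6.25; pos_x_2 = 6.75; pos_y_2 = 9.75; pos_z_2 = 7.5; height_2 = 6; pos_x_3 = 13; pos_y_3 = 11.25; pos_z_3 = 10.75; radius_3 = 1.75; pos_x_4 = 6.75; pos_y_4 = 7.25; pos_z_4 = 9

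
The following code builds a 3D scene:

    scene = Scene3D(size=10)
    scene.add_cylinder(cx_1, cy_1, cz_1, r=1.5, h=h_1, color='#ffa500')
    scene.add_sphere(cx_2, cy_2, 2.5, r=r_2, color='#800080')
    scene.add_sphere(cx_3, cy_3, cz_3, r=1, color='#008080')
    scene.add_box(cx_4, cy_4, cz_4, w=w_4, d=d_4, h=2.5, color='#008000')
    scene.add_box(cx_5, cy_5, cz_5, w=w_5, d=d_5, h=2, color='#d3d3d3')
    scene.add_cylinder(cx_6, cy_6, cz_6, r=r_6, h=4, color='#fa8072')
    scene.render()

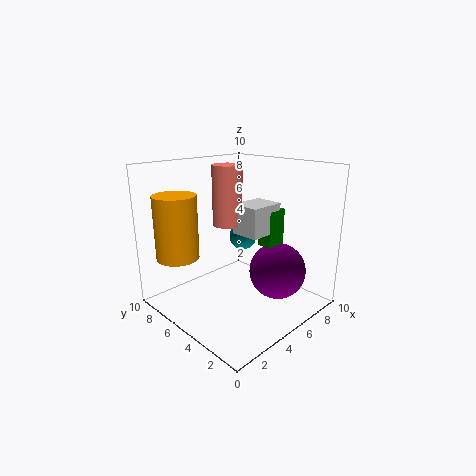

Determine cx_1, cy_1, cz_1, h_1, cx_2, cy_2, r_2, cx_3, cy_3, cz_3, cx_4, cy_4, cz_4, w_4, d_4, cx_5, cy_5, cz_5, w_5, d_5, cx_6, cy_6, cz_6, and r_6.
cx_1 = 2; cy_1 = 8; cz_1 = 3.5; h_1 = 4.5; cx_2 = 7; cy_2 = 3; r_2 = 2; cx_3 = 6.5; cy_3 = 6; cz_3 = 4.5; cx_4 = 6; cy_4 = 3; cz_4 = 4.5; w_4 = 1.5; d_4 = 1; cx_5 = 4.5; cy_5 = 3; cz_5 = 5.5; w_5 = 2.5; d_5 = 2; cx_6 = 4.5; cy_6 = 5.5; cz_6 = 6; r_6 = 1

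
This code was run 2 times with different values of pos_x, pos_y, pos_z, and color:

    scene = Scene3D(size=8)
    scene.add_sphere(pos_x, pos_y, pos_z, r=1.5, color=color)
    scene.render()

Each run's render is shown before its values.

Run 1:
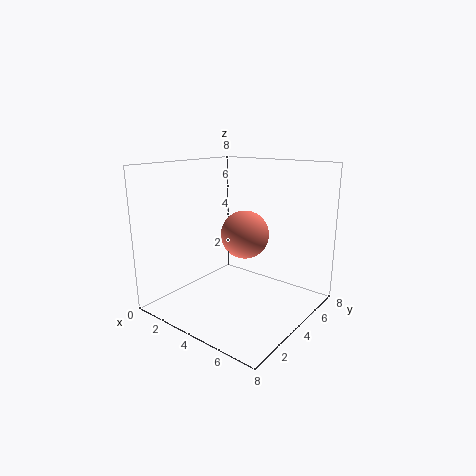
pos_x = 3
pos_y = 6
pos_z = 3.5
color = 'salmon'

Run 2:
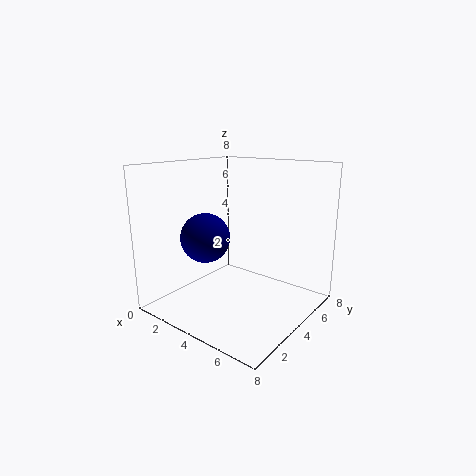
pos_x = 1.5
pos_y = 4
pos_z = 3.5
color = 'navy'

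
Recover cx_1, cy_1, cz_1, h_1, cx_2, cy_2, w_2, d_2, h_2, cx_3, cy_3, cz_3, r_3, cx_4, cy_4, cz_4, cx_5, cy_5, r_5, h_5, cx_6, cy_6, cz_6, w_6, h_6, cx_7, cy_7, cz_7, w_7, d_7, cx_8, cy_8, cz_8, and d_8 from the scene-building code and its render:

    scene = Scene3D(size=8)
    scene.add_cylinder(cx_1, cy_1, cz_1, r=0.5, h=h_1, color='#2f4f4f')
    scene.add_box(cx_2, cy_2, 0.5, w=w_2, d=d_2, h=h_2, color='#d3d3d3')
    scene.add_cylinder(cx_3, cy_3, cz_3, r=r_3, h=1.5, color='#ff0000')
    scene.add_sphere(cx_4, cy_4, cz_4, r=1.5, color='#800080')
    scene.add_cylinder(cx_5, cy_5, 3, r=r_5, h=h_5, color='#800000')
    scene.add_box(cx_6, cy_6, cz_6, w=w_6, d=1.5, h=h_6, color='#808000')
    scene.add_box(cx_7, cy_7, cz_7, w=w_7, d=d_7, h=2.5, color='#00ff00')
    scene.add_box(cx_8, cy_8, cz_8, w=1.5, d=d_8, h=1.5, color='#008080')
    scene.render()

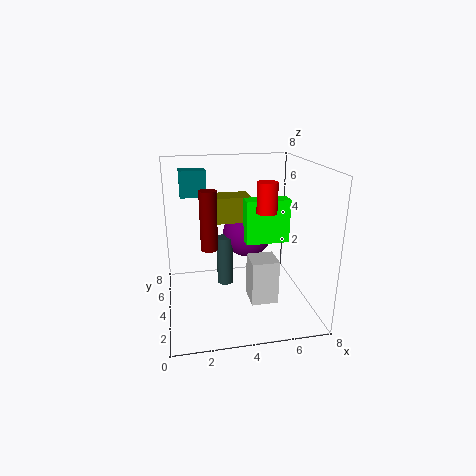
cx_1 = 3.5; cy_1 = 5.5; cz_1 = 0.5; h_1 = 3; cx_2 = 4.5; cy_2 = 2.5; w_2 = 1.5; d_2 = 1.5; h_2 = 2.5; cx_3 = 5; cy_3 = 2; cz_3 = 6; r_3 = 0.5; cx_4 = 5; cy_4 = 6; cz_4 = 3.5; cx_5 = 2.5; cy_5 = 5; r_5 = 0.5; h_5 = 3.5; cx_6 = 2.5; cy_6 = 5; cz_6 = 4.5; w_6 = 2.5; h_6 = 1.5; cx_7 = 4.5; cy_7 = 4; cz_7 = 3.5; w_7 = 2.5; d_7 = 1; cx_8 = 1; cy_8 = 5.5; cz_8 = 6; d_8 = 1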